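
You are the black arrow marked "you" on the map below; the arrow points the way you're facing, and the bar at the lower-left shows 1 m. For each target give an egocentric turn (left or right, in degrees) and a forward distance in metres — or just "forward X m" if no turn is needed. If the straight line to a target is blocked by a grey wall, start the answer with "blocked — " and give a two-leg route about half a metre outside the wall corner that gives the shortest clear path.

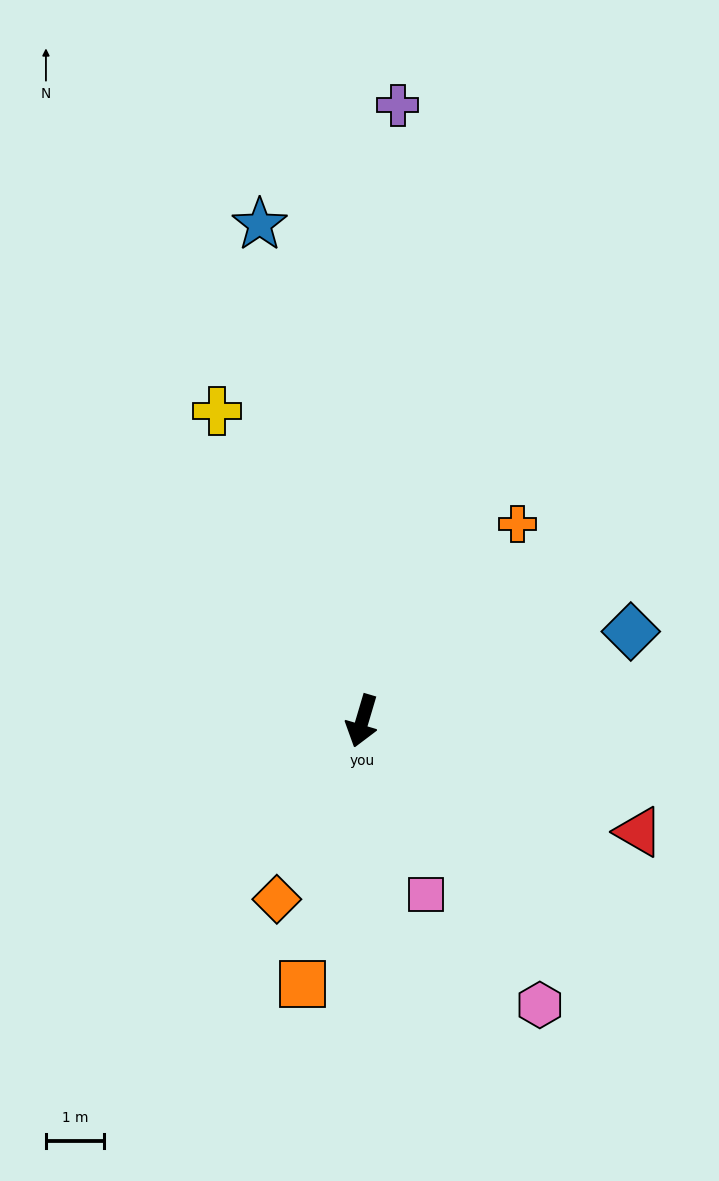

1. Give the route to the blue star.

turn right 152°, forward 8.7 m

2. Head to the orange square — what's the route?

turn left 4°, forward 4.6 m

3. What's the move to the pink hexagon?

turn left 49°, forward 5.7 m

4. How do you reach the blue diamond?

turn left 125°, forward 4.9 m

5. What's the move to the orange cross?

turn left 158°, forward 4.3 m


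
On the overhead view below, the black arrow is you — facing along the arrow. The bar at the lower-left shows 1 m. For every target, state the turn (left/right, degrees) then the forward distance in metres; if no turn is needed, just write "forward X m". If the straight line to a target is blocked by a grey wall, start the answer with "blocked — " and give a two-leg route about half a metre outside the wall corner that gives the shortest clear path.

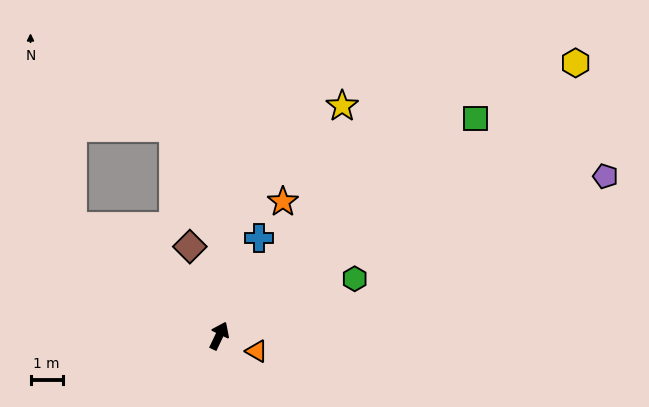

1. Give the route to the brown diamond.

turn left 44°, forward 2.9 m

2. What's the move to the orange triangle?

turn right 87°, forward 1.2 m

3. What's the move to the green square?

turn right 24°, forward 10.4 m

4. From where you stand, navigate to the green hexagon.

turn right 42°, forward 4.5 m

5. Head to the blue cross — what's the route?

turn left 3°, forward 3.2 m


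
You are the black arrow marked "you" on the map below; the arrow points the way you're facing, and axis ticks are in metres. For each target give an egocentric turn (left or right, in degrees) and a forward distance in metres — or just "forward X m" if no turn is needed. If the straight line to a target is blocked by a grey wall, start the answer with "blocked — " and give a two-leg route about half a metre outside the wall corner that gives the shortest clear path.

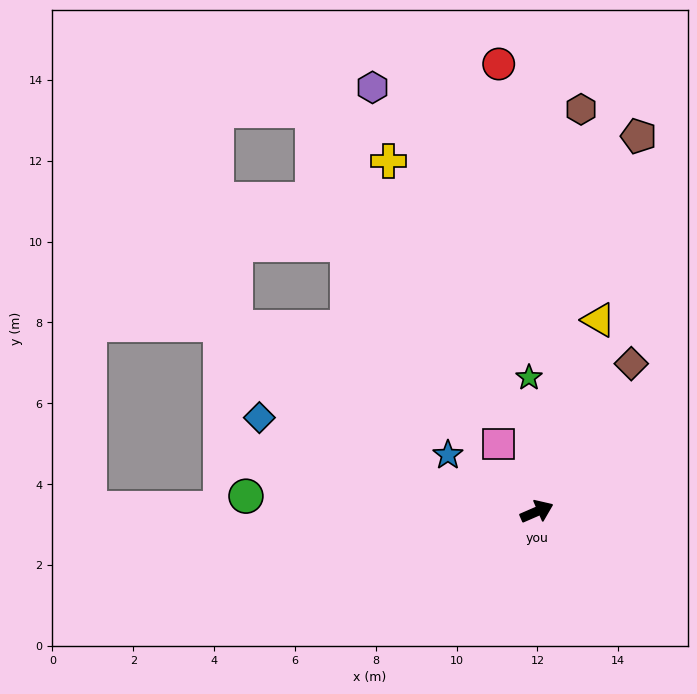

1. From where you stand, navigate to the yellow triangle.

turn left 49°, forward 5.0 m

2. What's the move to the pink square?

turn left 96°, forward 1.9 m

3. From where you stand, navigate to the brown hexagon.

turn left 60°, forward 10.0 m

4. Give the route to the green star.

turn left 70°, forward 3.3 m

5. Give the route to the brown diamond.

turn left 34°, forward 4.3 m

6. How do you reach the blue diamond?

turn left 138°, forward 7.2 m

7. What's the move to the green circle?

turn left 153°, forward 7.2 m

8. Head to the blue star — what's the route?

turn left 124°, forward 2.6 m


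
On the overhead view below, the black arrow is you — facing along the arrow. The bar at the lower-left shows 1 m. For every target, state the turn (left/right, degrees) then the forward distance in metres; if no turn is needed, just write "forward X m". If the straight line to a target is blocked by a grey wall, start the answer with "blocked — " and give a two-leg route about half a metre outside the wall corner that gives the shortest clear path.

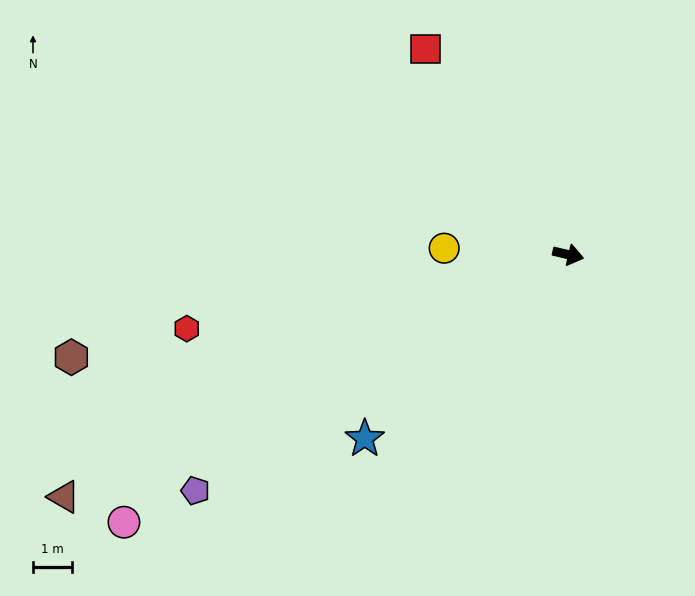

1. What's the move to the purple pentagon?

turn right 134°, forward 11.2 m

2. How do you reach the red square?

turn left 138°, forward 6.4 m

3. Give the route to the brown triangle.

turn right 141°, forward 14.2 m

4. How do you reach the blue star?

turn right 125°, forward 7.0 m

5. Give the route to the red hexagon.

turn right 156°, forward 9.9 m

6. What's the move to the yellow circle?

turn right 170°, forward 3.2 m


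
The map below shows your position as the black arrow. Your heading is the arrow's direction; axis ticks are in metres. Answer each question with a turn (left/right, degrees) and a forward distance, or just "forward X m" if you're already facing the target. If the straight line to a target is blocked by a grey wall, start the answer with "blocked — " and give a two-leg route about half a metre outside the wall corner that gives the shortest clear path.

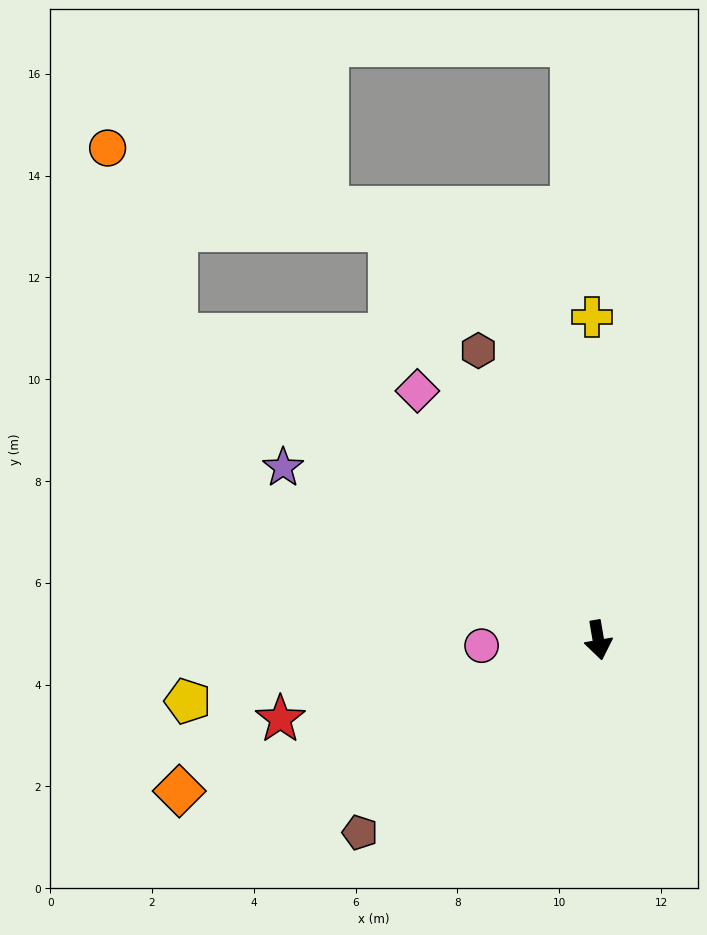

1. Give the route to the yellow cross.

turn left 171°, forward 6.3 m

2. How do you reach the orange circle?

blocked — turn right 136°, forward 10.2 m, then turn right 33°, forward 3.9 m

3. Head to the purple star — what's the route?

turn right 128°, forward 7.1 m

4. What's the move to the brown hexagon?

turn right 167°, forward 6.2 m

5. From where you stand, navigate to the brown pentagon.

turn right 61°, forward 6.0 m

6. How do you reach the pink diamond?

turn right 154°, forward 6.1 m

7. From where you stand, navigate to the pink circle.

turn right 97°, forward 2.3 m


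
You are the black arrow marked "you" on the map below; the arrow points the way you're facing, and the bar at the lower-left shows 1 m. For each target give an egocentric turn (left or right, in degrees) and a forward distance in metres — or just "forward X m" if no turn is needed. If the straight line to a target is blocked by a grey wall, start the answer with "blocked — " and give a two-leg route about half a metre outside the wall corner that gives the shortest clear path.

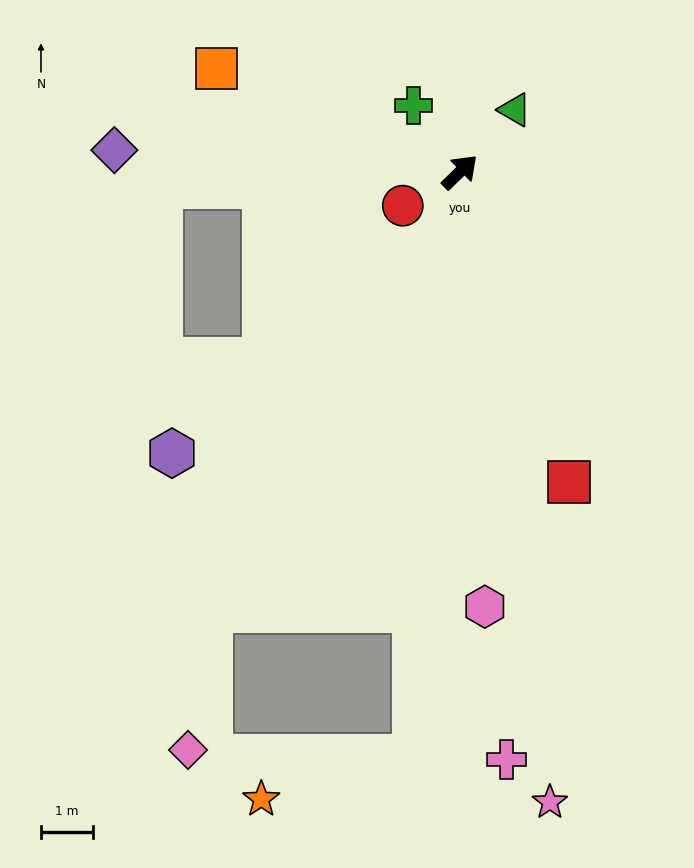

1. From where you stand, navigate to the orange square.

turn left 113°, forward 5.1 m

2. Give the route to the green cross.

turn left 81°, forward 1.5 m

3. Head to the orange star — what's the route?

blocked — turn right 139°, forward 11.2 m, then turn right 69°, forward 3.0 m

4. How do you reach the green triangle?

turn left 4°, forward 1.6 m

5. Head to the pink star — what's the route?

turn right 126°, forward 12.2 m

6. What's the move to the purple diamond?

turn left 132°, forward 6.6 m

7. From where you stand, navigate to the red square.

turn right 115°, forward 6.3 m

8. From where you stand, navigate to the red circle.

turn left 167°, forward 1.3 m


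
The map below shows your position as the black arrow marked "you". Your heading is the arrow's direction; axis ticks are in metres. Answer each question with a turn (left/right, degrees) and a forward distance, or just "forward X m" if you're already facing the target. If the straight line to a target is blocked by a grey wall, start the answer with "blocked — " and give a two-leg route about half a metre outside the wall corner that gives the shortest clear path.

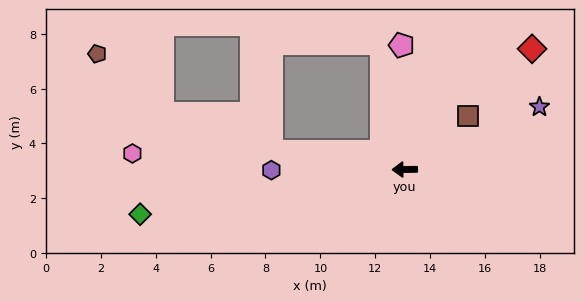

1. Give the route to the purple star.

turn right 156°, forward 5.4 m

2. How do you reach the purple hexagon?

forward 4.9 m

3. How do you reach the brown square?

turn right 141°, forward 3.0 m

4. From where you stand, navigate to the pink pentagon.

turn right 89°, forward 4.5 m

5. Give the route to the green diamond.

turn left 9°, forward 9.8 m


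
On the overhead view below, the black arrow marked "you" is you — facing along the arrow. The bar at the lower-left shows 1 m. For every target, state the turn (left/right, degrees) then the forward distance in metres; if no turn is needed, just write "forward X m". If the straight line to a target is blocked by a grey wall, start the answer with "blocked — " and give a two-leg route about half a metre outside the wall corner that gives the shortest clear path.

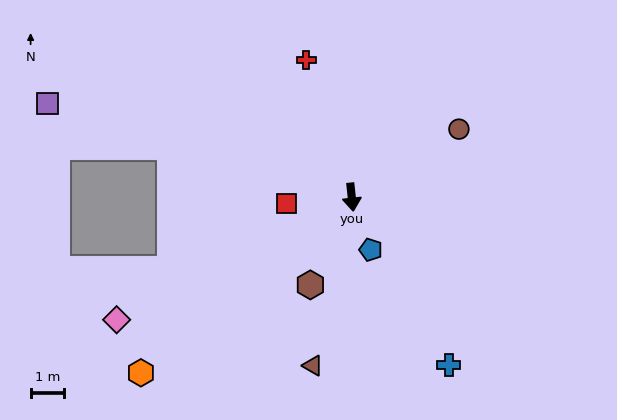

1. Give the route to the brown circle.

turn left 116°, forward 3.8 m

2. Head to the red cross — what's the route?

turn right 168°, forward 4.3 m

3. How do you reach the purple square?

turn right 113°, forward 9.5 m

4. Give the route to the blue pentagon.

turn left 14°, forward 1.7 m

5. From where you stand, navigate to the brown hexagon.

turn right 31°, forward 2.9 m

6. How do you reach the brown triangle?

turn right 19°, forward 5.2 m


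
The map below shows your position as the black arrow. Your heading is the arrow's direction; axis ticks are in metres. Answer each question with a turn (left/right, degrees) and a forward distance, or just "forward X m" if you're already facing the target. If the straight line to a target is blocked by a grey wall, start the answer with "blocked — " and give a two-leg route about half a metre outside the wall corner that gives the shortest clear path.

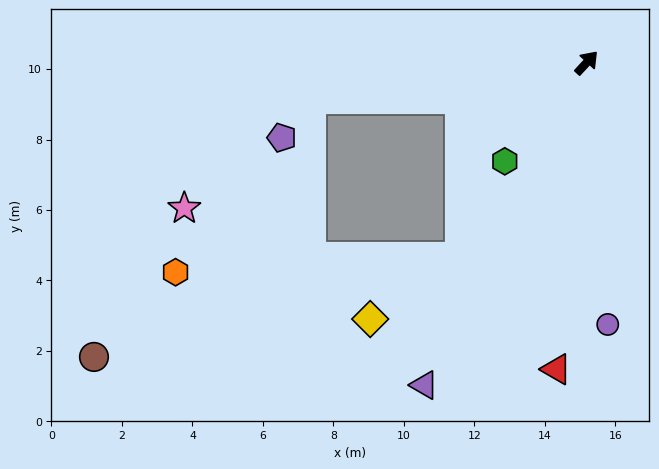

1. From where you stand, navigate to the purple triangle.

turn right 164°, forward 10.2 m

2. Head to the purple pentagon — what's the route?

blocked — turn left 140°, forward 7.9 m, then turn left 45°, forward 1.4 m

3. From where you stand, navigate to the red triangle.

turn right 143°, forward 8.7 m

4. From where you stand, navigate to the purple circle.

turn right 133°, forward 7.5 m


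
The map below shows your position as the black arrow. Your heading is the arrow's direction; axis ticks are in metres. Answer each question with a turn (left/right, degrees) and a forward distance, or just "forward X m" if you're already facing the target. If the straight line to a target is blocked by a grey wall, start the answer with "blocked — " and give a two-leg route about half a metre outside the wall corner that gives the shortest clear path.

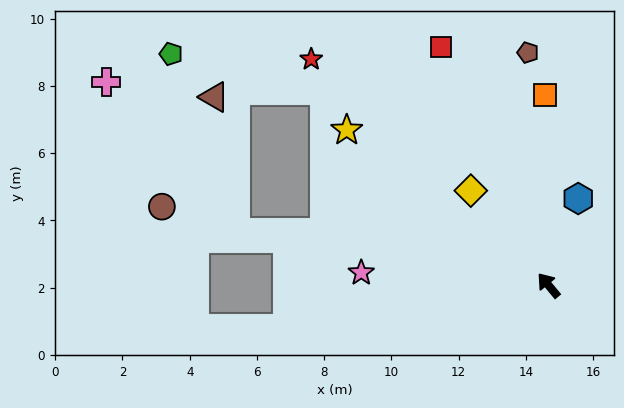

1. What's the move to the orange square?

turn right 38°, forward 5.7 m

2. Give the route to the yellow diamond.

forward 3.6 m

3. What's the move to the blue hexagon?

turn right 59°, forward 2.7 m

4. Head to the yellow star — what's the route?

turn left 13°, forward 7.6 m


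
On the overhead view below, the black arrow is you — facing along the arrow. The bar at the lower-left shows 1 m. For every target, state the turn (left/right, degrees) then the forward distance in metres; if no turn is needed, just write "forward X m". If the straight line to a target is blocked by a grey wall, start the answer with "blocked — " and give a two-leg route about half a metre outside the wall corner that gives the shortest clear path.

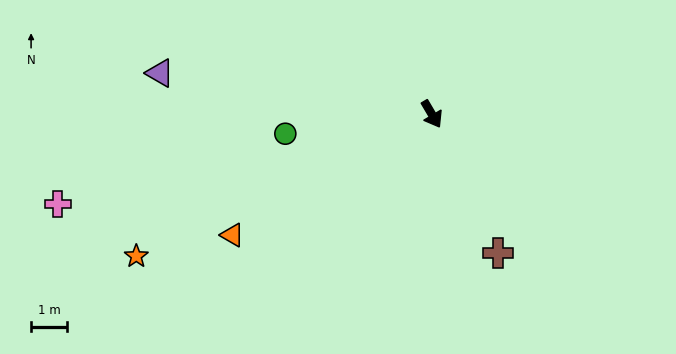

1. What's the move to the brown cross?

turn right 5°, forward 4.3 m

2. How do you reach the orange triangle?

turn right 89°, forward 6.4 m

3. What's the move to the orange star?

turn right 95°, forward 9.1 m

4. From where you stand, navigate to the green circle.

turn right 113°, forward 4.1 m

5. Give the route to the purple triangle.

turn right 129°, forward 7.6 m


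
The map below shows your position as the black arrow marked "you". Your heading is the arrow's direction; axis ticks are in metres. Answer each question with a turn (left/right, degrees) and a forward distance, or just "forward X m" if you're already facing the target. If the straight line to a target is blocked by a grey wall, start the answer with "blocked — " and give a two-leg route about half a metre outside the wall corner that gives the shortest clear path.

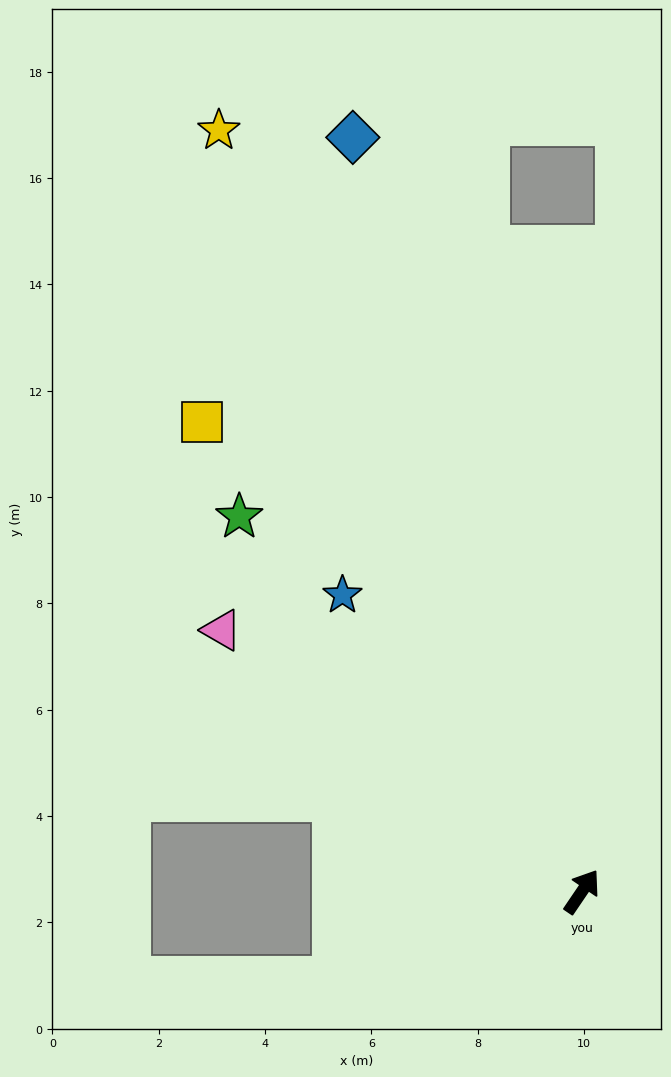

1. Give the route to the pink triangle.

turn left 88°, forward 8.4 m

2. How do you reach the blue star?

turn left 73°, forward 7.2 m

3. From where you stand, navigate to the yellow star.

turn left 60°, forward 15.9 m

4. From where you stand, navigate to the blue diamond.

turn left 51°, forward 14.8 m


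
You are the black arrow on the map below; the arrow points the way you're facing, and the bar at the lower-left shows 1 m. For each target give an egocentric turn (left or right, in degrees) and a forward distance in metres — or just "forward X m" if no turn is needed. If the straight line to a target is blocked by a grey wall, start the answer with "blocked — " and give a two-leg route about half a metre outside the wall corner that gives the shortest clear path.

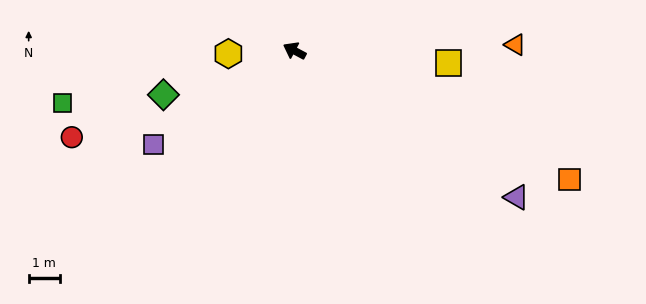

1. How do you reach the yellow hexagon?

turn left 31°, forward 2.1 m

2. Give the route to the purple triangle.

turn left 175°, forward 8.5 m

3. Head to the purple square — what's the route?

turn left 62°, forward 5.4 m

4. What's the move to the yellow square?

turn right 157°, forward 4.9 m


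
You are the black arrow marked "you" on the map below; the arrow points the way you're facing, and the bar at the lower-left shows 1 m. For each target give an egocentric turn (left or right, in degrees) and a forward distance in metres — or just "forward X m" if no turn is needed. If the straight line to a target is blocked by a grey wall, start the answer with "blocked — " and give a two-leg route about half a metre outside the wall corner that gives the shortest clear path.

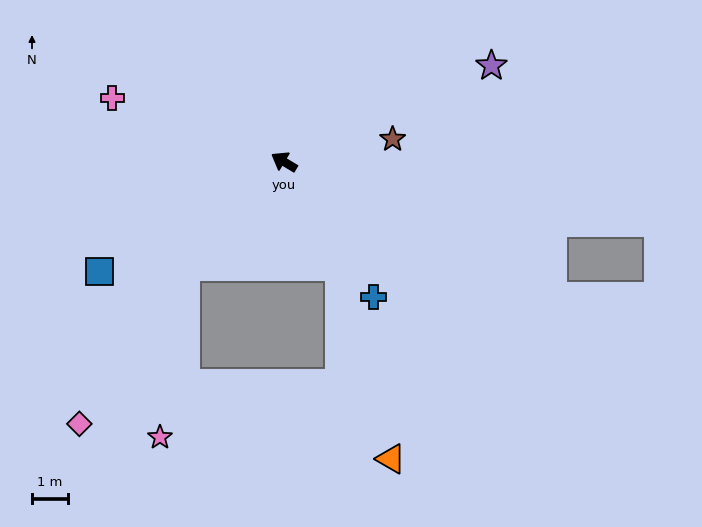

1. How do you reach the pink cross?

turn left 11°, forward 5.1 m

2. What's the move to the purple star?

turn right 124°, forward 6.4 m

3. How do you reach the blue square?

turn left 62°, forward 6.0 m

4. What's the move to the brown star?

turn right 137°, forward 3.1 m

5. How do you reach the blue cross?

turn left 154°, forward 4.5 m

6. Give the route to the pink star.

blocked — turn left 77°, forward 4.0 m, then turn left 36°, forward 4.8 m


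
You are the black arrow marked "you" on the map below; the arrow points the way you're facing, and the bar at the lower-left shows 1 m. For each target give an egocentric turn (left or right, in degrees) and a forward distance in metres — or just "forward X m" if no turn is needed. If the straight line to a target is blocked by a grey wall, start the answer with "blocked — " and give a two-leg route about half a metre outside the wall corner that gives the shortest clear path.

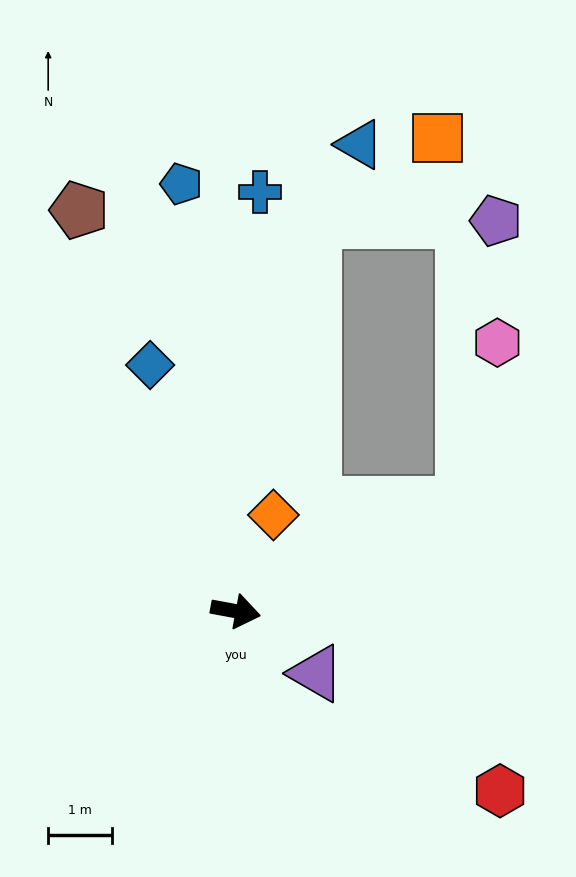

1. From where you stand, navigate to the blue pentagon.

turn left 108°, forward 6.7 m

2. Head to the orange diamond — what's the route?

turn left 79°, forward 1.6 m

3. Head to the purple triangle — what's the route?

turn right 27°, forward 1.6 m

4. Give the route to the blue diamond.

turn left 120°, forward 4.1 m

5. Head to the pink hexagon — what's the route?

blocked — turn left 36°, forward 3.9 m, then turn left 52°, forward 2.6 m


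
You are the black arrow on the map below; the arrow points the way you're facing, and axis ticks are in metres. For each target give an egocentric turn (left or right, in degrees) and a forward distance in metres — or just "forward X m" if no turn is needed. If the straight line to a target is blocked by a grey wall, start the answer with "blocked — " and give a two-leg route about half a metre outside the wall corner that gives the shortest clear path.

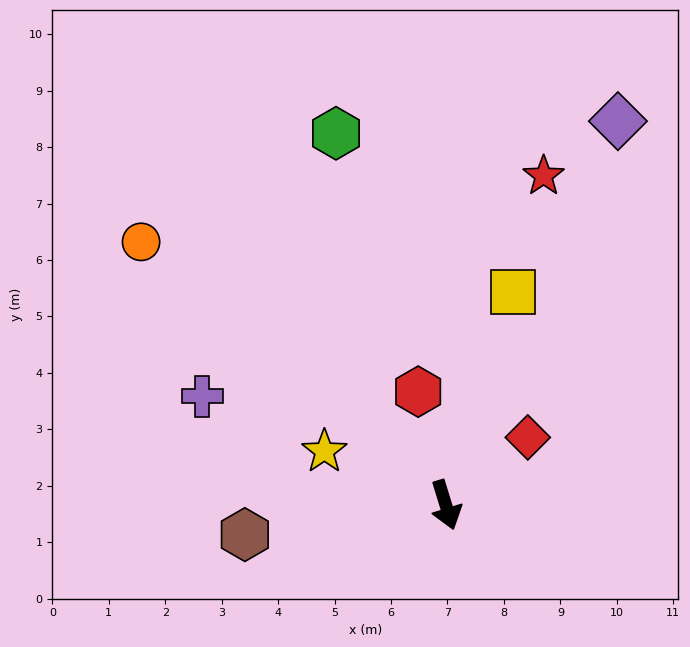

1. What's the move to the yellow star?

turn right 131°, forward 2.4 m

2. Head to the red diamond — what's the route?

turn left 112°, forward 1.9 m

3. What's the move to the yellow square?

turn left 145°, forward 4.0 m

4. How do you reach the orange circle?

turn right 148°, forward 7.1 m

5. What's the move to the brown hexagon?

turn right 99°, forward 3.6 m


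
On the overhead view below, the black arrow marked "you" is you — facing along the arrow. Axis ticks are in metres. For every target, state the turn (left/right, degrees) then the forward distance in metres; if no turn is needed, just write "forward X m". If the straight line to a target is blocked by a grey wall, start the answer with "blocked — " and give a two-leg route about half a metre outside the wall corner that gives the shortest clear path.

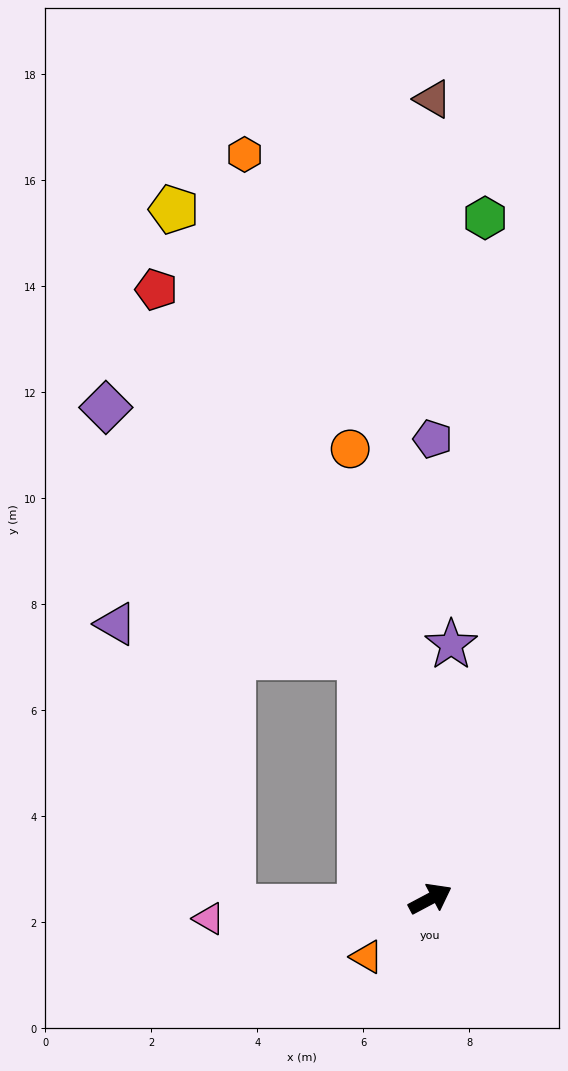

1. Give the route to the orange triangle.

turn right 166°, forward 1.6 m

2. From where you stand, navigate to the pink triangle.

turn left 157°, forward 4.2 m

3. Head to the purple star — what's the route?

turn left 57°, forward 4.8 m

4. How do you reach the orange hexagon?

turn left 76°, forward 14.5 m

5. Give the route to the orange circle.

turn left 72°, forward 8.6 m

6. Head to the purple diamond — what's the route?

blocked — turn left 78°, forward 4.8 m, then turn left 29°, forward 6.7 m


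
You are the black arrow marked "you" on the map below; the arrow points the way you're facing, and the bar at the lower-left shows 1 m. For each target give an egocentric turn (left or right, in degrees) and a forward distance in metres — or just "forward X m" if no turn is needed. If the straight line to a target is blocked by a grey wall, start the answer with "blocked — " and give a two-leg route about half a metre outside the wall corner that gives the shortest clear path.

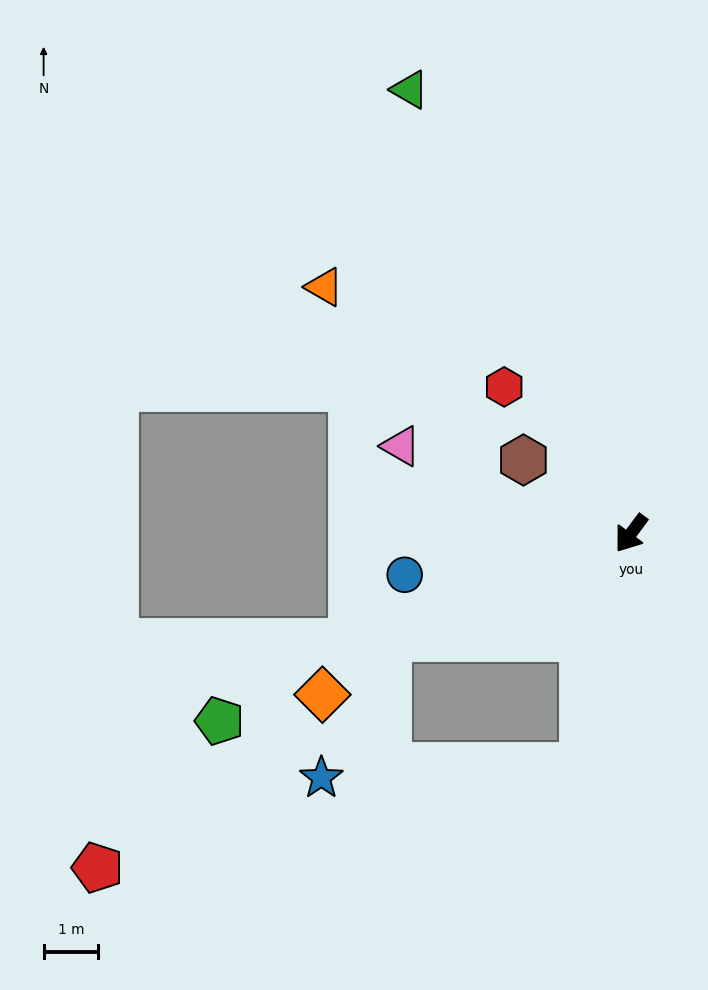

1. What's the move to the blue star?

blocked — turn left 25°, forward 4.4 m, then turn right 76°, forward 4.8 m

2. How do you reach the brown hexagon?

turn right 88°, forward 2.4 m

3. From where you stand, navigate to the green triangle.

turn right 117°, forward 9.1 m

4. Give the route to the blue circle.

turn right 43°, forward 4.2 m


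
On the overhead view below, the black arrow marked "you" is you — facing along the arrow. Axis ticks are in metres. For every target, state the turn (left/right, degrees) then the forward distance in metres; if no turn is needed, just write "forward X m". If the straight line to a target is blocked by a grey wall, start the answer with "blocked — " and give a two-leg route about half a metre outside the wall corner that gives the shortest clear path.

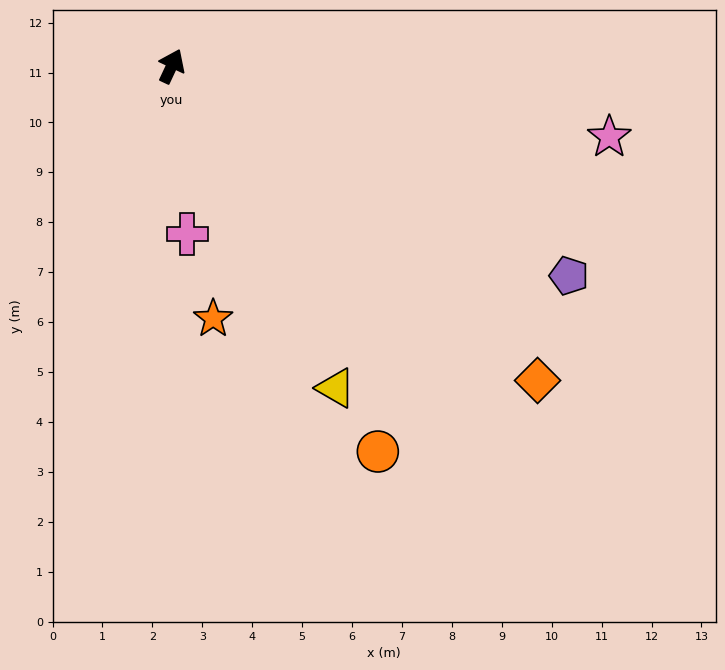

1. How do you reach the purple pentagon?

turn right 93°, forward 9.0 m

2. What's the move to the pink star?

turn right 74°, forward 8.9 m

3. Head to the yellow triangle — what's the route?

turn right 128°, forward 7.2 m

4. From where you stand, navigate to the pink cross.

turn right 150°, forward 3.4 m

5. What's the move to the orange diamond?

turn right 106°, forward 9.7 m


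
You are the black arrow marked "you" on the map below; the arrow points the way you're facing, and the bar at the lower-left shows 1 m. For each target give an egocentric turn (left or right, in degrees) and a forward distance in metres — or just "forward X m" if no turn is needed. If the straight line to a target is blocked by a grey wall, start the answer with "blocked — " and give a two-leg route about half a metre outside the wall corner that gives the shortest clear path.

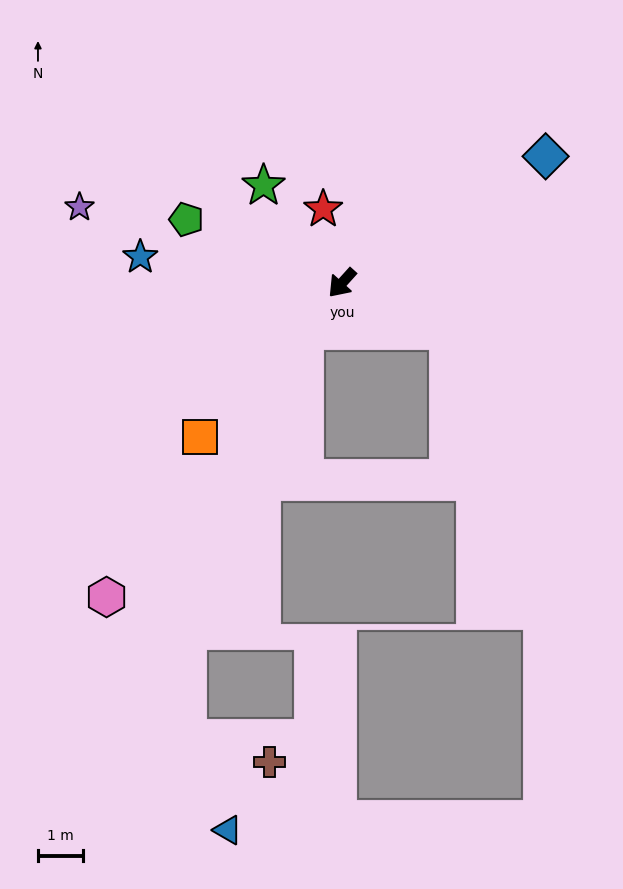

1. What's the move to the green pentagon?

turn right 70°, forward 3.8 m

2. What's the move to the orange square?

forward 4.7 m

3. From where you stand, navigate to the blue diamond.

turn left 164°, forward 5.4 m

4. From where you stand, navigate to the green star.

turn right 99°, forward 2.8 m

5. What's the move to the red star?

turn right 124°, forward 1.7 m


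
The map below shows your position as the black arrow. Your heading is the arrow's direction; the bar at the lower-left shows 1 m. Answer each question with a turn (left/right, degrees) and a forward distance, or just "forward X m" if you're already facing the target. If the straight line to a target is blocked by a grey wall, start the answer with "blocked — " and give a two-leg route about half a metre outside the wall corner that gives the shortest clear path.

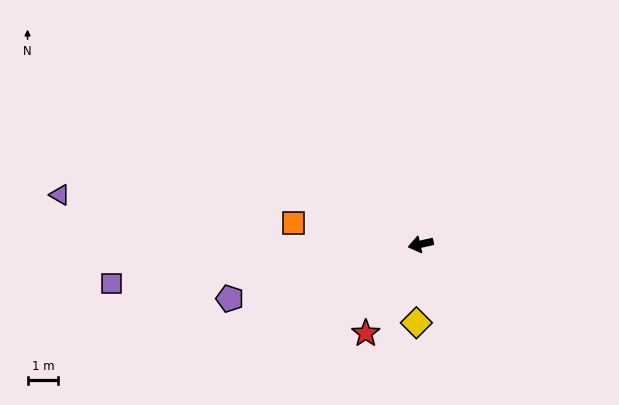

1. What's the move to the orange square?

turn right 22°, forward 4.2 m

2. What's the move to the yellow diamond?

turn left 74°, forward 2.6 m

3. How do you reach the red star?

turn left 46°, forward 3.4 m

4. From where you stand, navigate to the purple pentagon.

turn left 3°, forward 6.5 m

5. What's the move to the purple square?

turn right 5°, forward 10.2 m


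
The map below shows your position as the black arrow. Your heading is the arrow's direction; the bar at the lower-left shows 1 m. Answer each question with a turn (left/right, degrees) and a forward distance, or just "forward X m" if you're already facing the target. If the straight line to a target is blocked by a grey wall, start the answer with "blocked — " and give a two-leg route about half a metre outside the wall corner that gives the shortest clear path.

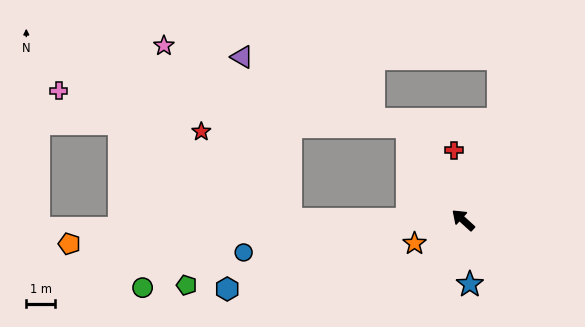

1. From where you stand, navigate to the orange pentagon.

turn left 46°, forward 13.9 m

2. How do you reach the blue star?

turn left 138°, forward 2.3 m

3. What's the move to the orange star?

turn left 68°, forward 1.9 m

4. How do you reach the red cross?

turn right 40°, forward 2.5 m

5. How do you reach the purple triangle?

blocked — turn left 42°, forward 6.1 m, then turn right 73°, forward 6.0 m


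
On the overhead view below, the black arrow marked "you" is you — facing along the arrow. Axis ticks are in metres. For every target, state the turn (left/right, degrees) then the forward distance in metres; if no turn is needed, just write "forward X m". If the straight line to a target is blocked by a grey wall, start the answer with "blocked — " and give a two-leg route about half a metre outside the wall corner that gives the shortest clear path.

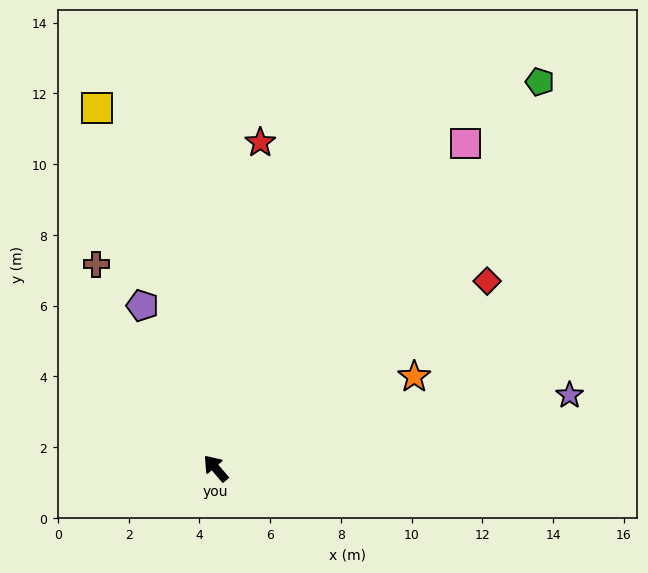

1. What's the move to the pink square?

turn right 78°, forward 11.6 m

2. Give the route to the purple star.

turn right 119°, forward 10.2 m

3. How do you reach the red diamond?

turn right 96°, forward 9.3 m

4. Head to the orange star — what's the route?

turn right 106°, forward 6.2 m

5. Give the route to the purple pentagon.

turn right 16°, forward 5.0 m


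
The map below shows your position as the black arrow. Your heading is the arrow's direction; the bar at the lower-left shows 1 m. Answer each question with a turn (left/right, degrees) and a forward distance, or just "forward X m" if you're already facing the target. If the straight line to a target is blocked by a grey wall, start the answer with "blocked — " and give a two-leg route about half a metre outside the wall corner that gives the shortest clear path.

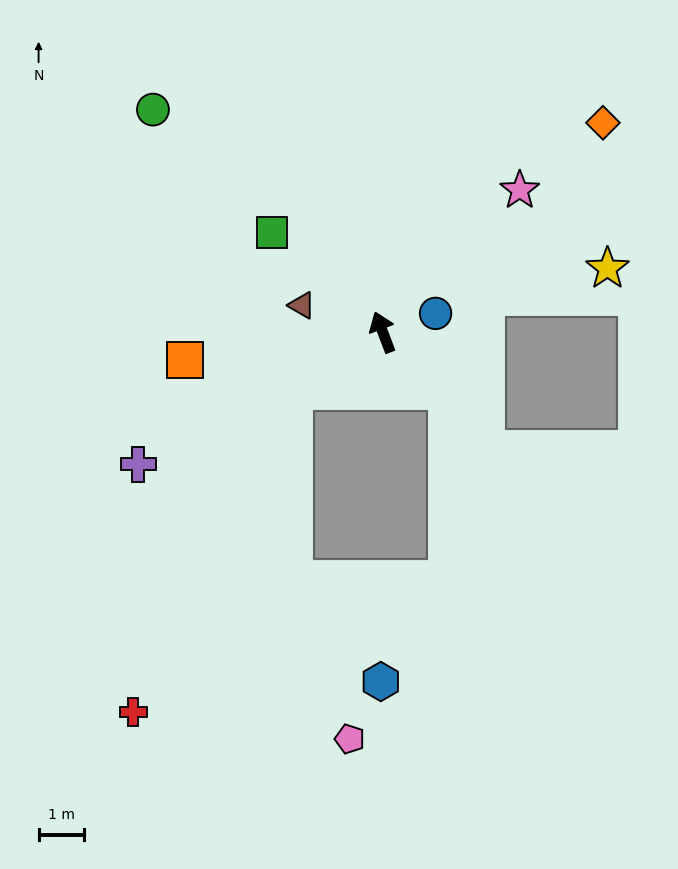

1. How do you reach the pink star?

turn right 65°, forward 4.3 m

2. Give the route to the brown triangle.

turn left 51°, forward 1.9 m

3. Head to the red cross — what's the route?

blocked — turn left 102°, forward 2.3 m, then turn left 31°, forward 7.9 m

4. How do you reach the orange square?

turn left 77°, forward 4.4 m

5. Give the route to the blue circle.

turn right 91°, forward 1.2 m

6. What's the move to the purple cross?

turn left 98°, forward 6.1 m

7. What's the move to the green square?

turn left 27°, forward 3.3 m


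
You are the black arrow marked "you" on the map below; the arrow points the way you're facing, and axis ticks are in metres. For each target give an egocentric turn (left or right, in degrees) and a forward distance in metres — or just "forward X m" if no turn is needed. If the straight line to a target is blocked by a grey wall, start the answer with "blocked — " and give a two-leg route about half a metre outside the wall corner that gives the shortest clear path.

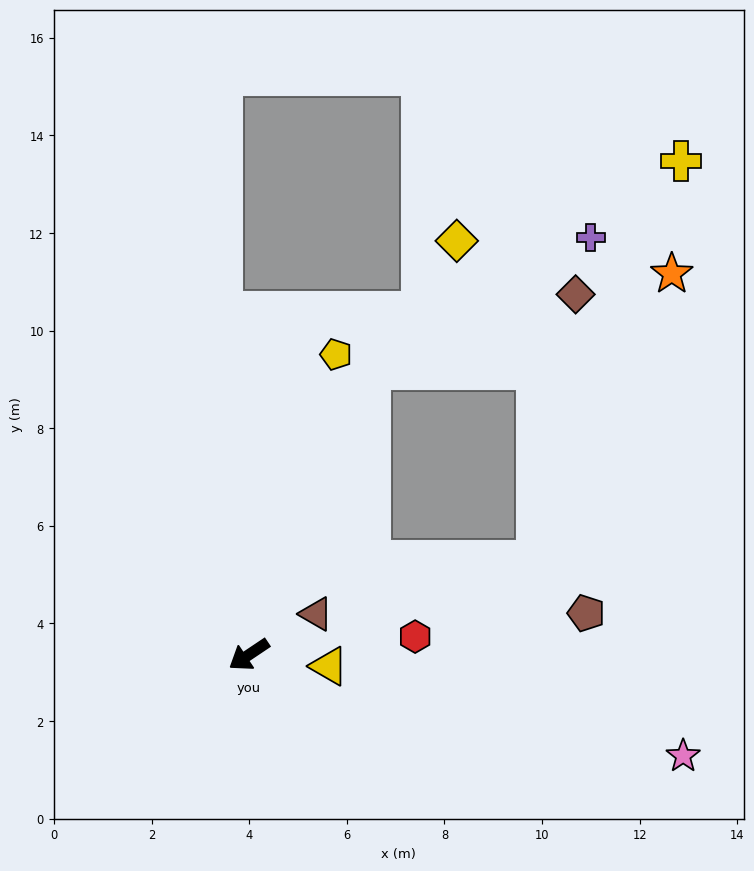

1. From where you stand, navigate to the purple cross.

blocked — turn right 147°, forward 6.4 m, then turn right 36°, forward 5.3 m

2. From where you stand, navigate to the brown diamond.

blocked — turn right 147°, forward 6.4 m, then turn right 47°, forward 4.5 m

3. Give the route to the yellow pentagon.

turn right 140°, forward 6.4 m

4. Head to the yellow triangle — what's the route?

turn left 138°, forward 1.7 m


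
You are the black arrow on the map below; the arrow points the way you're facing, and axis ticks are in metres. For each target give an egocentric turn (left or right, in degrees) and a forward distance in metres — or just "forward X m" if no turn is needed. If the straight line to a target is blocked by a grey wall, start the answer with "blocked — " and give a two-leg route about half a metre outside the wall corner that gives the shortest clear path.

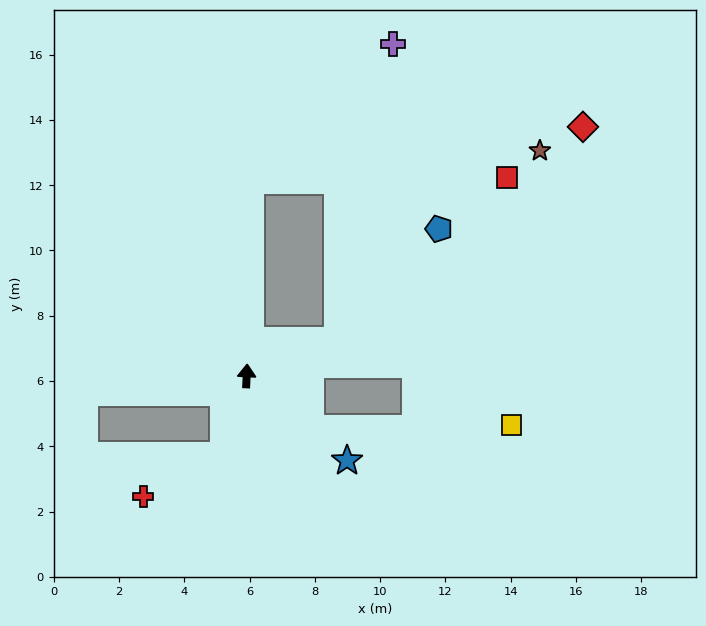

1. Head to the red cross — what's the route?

blocked — turn left 166°, forward 2.5 m, then turn right 46°, forward 2.8 m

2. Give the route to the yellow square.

blocked — turn right 127°, forward 2.5 m, then turn left 41°, forward 6.2 m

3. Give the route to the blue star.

turn right 127°, forward 4.0 m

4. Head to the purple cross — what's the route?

blocked — forward 6.0 m, then turn right 44°, forward 6.0 m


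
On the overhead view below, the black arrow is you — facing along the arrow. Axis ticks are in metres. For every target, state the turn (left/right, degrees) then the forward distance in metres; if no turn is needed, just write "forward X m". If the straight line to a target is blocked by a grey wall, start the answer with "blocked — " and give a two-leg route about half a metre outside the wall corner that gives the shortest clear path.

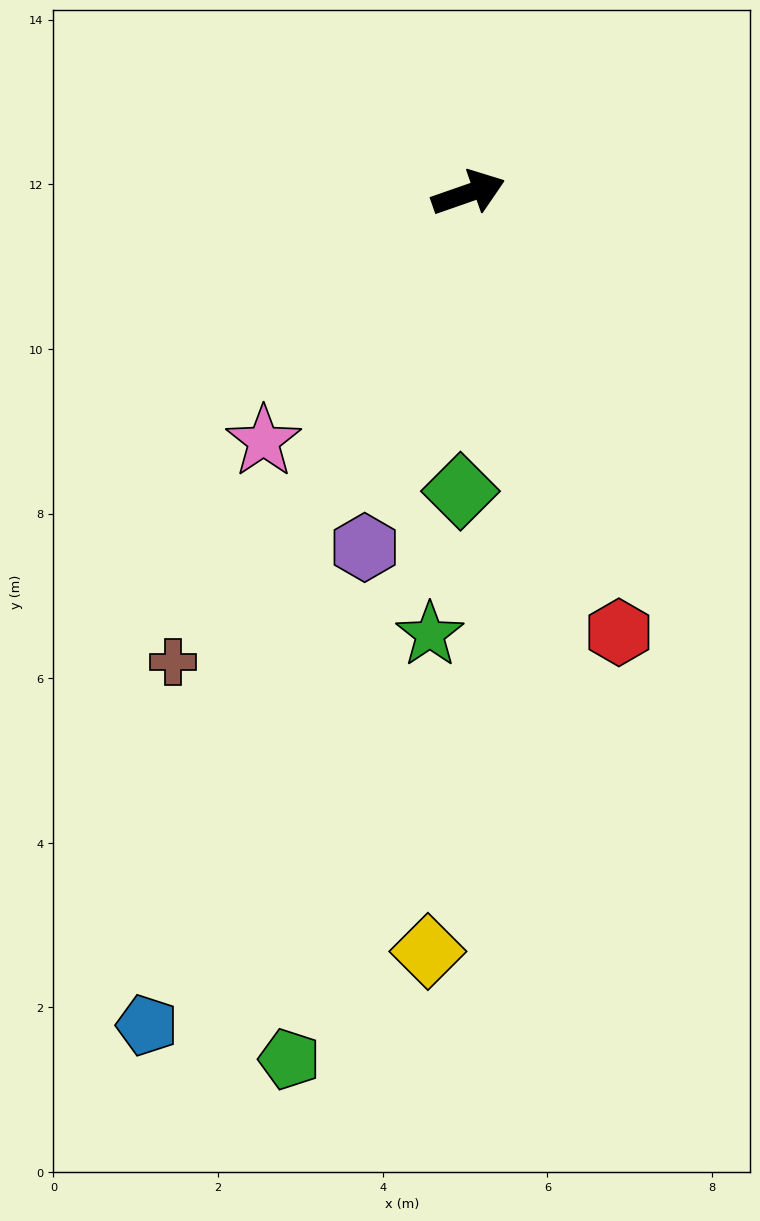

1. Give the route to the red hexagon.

turn right 90°, forward 5.6 m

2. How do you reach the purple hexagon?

turn right 126°, forward 4.5 m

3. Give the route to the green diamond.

turn right 111°, forward 3.6 m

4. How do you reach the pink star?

turn right 149°, forward 3.9 m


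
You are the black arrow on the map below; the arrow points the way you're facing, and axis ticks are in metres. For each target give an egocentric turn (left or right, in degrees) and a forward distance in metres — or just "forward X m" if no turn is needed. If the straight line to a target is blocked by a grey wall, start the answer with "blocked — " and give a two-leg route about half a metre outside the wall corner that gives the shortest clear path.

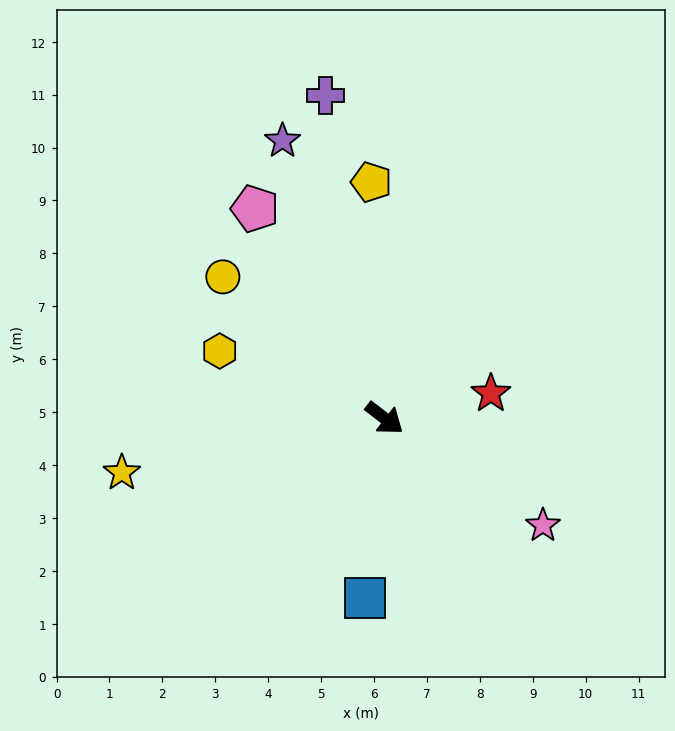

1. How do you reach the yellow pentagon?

turn left 131°, forward 4.5 m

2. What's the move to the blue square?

turn right 59°, forward 3.4 m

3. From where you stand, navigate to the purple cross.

turn left 138°, forward 6.2 m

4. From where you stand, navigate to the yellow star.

turn right 131°, forward 5.1 m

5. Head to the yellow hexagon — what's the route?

turn right 165°, forward 3.4 m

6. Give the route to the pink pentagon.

turn left 159°, forward 4.7 m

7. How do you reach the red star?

turn left 51°, forward 2.1 m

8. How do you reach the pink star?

turn left 4°, forward 3.6 m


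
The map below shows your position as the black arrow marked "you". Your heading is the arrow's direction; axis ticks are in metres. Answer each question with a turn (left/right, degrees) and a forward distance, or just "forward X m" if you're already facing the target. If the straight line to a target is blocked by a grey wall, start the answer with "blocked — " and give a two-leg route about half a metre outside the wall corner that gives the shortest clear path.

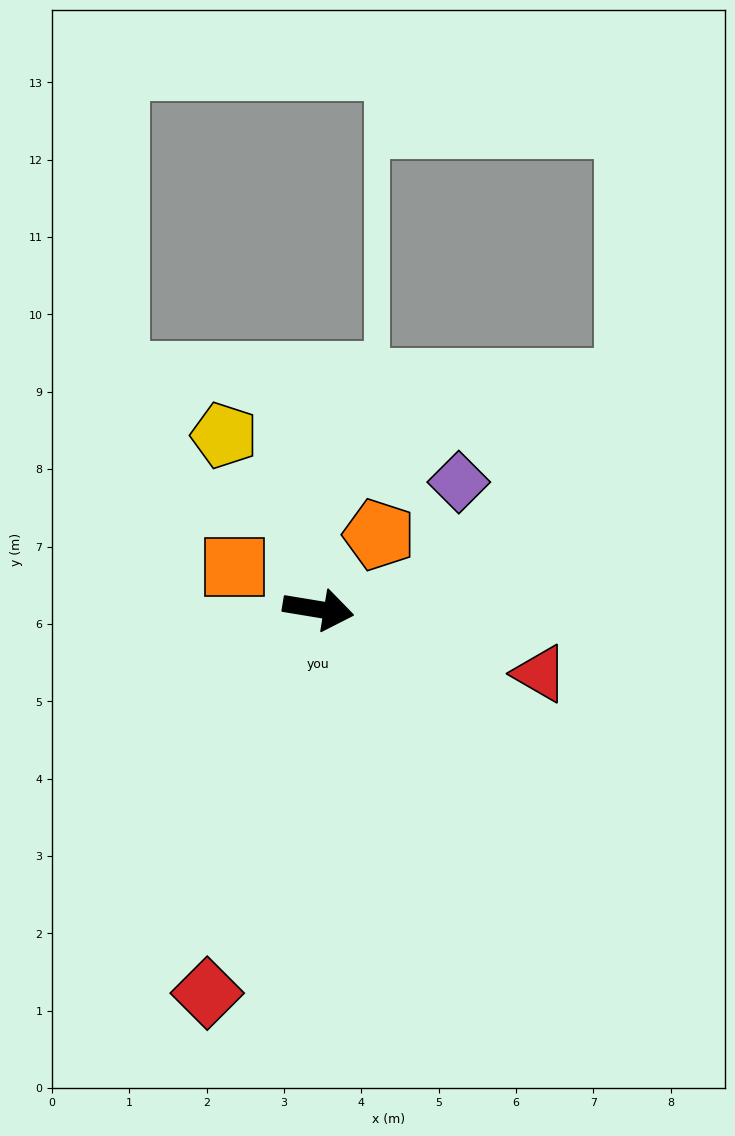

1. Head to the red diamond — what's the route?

turn right 97°, forward 5.2 m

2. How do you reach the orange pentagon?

turn left 60°, forward 1.2 m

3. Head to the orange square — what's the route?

turn left 163°, forward 1.2 m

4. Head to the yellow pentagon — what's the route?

turn left 128°, forward 2.6 m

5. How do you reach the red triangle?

turn right 7°, forward 3.0 m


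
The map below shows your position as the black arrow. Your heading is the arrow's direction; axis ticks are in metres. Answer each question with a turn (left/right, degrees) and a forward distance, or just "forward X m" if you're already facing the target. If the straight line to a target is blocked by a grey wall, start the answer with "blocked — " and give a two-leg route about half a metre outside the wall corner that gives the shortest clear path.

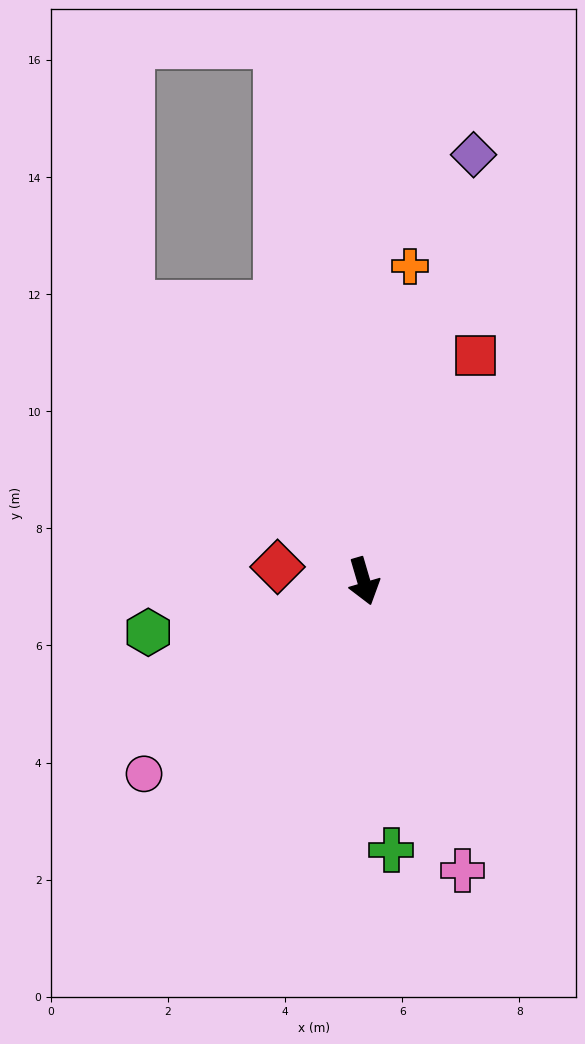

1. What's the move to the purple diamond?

turn left 149°, forward 7.5 m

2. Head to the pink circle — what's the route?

turn right 65°, forward 5.0 m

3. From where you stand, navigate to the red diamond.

turn right 116°, forward 1.5 m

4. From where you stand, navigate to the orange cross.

turn left 155°, forward 5.4 m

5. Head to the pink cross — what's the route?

turn left 3°, forward 5.2 m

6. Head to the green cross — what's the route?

turn right 10°, forward 4.6 m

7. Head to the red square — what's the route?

turn left 137°, forward 4.3 m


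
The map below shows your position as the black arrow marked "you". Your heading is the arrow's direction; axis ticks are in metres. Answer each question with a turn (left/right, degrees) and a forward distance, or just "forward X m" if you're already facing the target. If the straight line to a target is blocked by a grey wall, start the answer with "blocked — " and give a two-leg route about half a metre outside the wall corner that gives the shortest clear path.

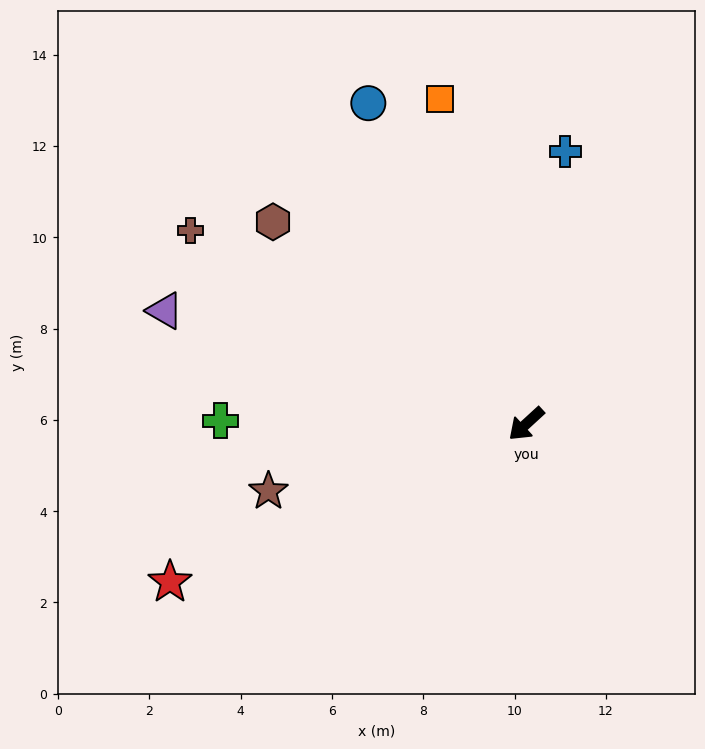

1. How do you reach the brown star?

turn right 28°, forward 5.8 m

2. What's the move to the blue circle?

turn right 106°, forward 7.8 m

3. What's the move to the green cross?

turn right 43°, forward 6.7 m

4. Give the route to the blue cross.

turn right 141°, forward 6.0 m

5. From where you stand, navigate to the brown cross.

turn right 72°, forward 8.5 m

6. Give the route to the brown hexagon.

turn right 81°, forward 7.1 m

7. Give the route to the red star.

turn right 19°, forward 8.5 m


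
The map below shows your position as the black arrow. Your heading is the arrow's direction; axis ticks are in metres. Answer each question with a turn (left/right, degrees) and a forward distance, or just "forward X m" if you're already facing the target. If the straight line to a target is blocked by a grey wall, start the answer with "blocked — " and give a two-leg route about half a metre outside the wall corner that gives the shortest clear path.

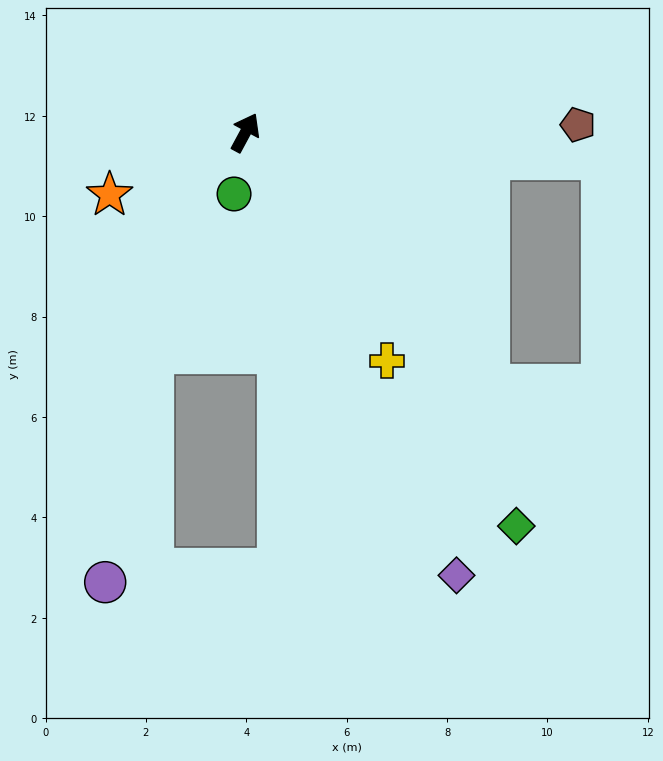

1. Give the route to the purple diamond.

turn right 126°, forward 9.8 m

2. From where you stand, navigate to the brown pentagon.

turn right 60°, forward 6.6 m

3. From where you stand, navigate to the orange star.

turn left 143°, forward 3.0 m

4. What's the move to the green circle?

turn right 162°, forward 1.2 m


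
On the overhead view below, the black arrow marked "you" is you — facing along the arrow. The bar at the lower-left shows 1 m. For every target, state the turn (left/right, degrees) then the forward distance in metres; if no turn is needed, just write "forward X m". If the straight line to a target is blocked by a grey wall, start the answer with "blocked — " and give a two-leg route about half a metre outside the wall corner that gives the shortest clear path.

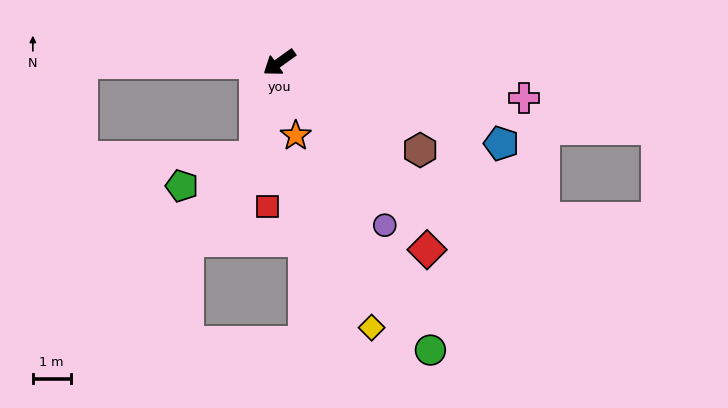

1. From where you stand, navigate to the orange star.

turn left 67°, forward 2.0 m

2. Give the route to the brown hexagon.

turn left 113°, forward 4.4 m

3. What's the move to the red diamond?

turn left 93°, forward 6.3 m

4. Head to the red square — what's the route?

turn left 50°, forward 3.8 m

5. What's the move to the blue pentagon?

turn left 124°, forward 6.3 m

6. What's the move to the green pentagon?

blocked — turn left 40°, forward 2.6 m, then turn right 54°, forward 2.1 m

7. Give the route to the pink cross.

turn left 136°, forward 6.6 m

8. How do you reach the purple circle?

turn left 87°, forward 5.1 m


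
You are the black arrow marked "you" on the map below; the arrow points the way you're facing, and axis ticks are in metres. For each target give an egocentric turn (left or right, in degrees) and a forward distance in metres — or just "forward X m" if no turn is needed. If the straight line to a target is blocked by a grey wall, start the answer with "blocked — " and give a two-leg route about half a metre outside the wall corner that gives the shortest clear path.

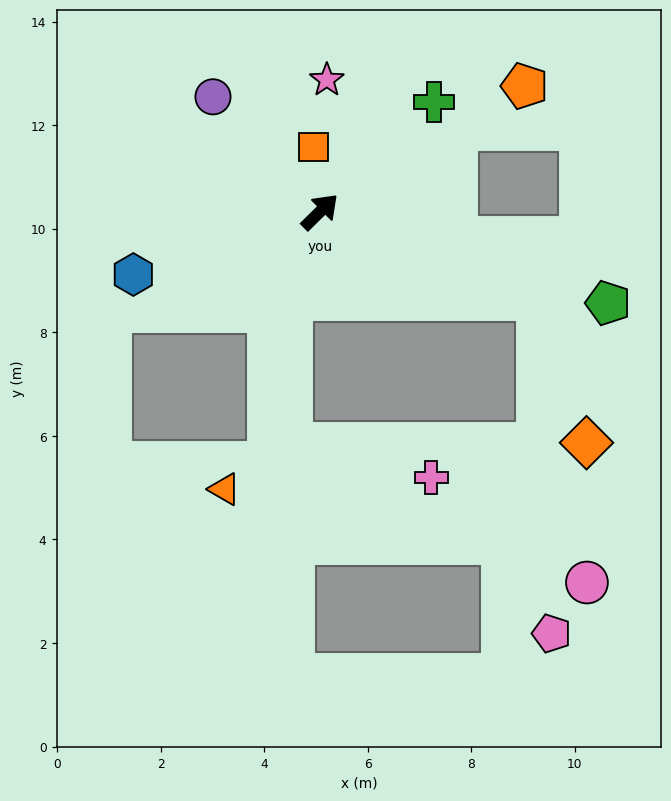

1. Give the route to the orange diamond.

blocked — turn right 66°, forward 4.5 m, then turn right 50°, forward 2.9 m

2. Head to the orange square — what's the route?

turn left 51°, forward 1.3 m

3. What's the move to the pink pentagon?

blocked — turn right 66°, forward 4.5 m, then turn right 66°, forward 6.5 m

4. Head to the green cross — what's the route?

forward 3.1 m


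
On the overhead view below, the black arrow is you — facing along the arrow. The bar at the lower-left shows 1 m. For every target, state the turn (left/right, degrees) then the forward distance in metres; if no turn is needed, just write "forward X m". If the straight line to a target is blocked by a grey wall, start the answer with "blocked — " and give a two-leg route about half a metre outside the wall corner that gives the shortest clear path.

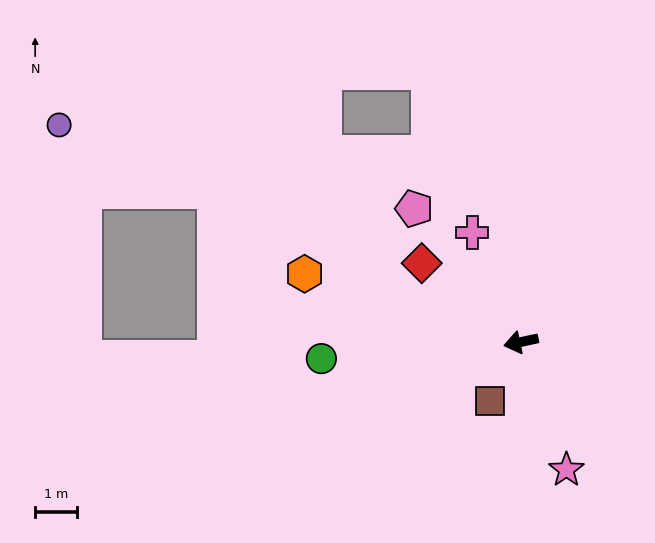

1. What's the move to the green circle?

turn right 7°, forward 4.8 m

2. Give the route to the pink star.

turn left 97°, forward 3.2 m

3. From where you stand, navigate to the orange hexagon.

turn right 30°, forward 5.4 m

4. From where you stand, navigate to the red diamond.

turn right 51°, forward 3.0 m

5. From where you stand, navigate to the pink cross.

turn right 78°, forward 2.9 m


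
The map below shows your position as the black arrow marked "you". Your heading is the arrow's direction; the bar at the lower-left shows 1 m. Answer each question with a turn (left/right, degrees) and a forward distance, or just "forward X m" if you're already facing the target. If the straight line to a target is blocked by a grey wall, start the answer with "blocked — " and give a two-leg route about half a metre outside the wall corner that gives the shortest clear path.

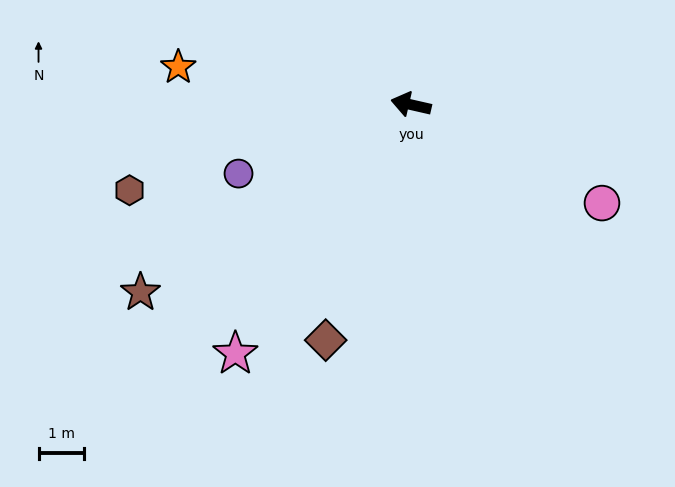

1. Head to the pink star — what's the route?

turn left 68°, forward 6.7 m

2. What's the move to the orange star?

turn left 4°, forward 5.2 m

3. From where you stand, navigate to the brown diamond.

turn left 83°, forward 5.5 m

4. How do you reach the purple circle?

turn left 35°, forward 4.1 m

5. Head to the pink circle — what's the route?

turn left 166°, forward 4.7 m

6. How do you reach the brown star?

turn left 48°, forward 7.2 m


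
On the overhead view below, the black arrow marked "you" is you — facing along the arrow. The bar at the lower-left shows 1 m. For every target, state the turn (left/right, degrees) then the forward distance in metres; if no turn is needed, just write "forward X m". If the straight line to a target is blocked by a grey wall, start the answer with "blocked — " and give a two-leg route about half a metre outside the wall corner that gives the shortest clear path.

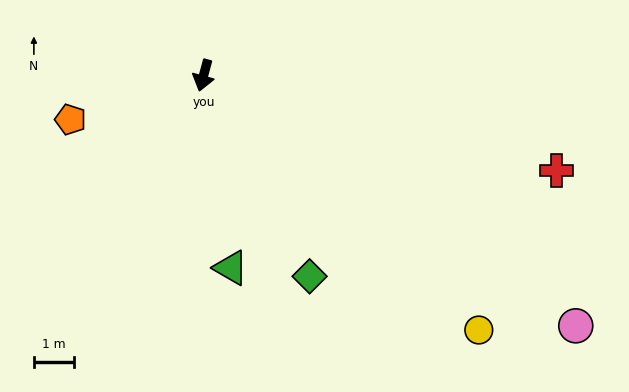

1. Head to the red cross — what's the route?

turn left 90°, forward 9.1 m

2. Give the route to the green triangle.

turn left 23°, forward 4.8 m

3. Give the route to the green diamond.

turn left 43°, forward 5.7 m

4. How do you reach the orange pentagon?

turn right 57°, forward 3.5 m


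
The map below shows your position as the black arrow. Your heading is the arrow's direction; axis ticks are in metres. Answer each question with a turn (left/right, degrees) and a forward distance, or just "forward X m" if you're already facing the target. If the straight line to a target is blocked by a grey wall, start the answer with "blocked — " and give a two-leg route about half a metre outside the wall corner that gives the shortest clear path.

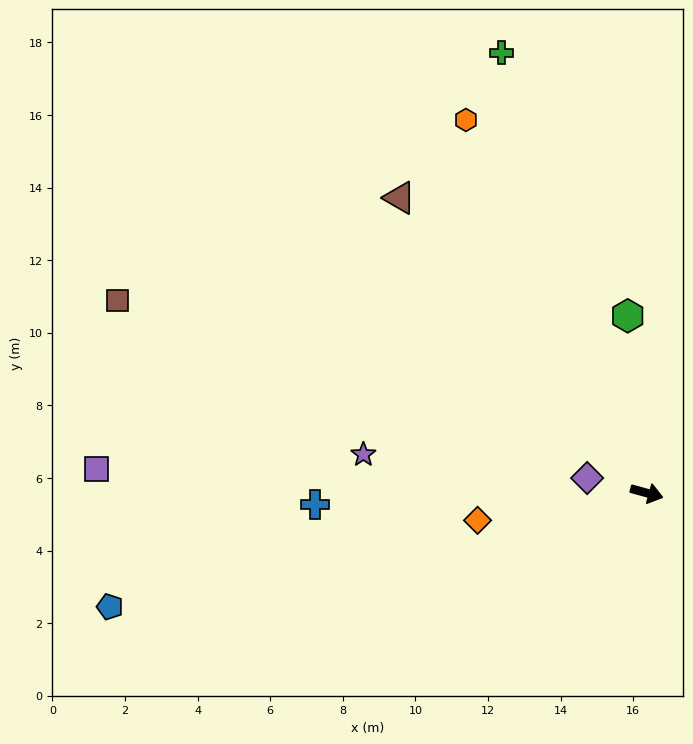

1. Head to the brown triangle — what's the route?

turn left 145°, forward 10.6 m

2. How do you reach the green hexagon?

turn left 112°, forward 4.9 m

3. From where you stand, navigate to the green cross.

turn left 124°, forward 12.8 m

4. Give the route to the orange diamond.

turn right 155°, forward 4.7 m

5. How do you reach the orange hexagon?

turn left 131°, forward 11.4 m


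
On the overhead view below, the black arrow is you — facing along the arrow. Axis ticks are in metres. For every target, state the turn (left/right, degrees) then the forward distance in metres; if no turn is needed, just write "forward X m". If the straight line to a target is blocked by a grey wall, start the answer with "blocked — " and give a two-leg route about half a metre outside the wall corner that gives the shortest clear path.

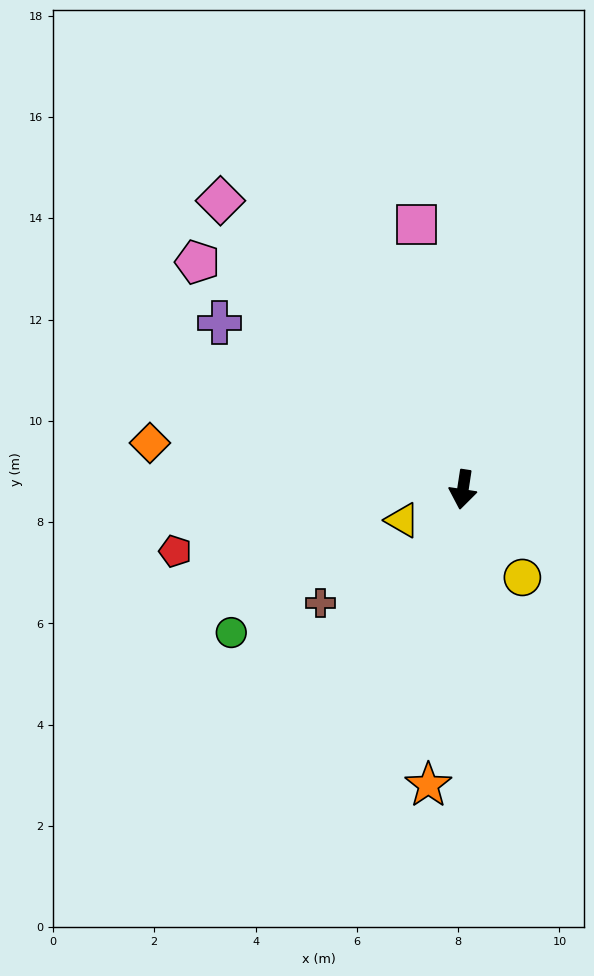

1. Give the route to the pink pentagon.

turn right 122°, forward 6.9 m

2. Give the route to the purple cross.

turn right 116°, forward 5.8 m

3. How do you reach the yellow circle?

turn left 43°, forward 2.1 m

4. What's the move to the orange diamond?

turn right 90°, forward 6.2 m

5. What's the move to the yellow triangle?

turn right 54°, forward 1.3 m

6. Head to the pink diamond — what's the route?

turn right 131°, forward 7.4 m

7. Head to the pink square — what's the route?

turn right 161°, forward 5.3 m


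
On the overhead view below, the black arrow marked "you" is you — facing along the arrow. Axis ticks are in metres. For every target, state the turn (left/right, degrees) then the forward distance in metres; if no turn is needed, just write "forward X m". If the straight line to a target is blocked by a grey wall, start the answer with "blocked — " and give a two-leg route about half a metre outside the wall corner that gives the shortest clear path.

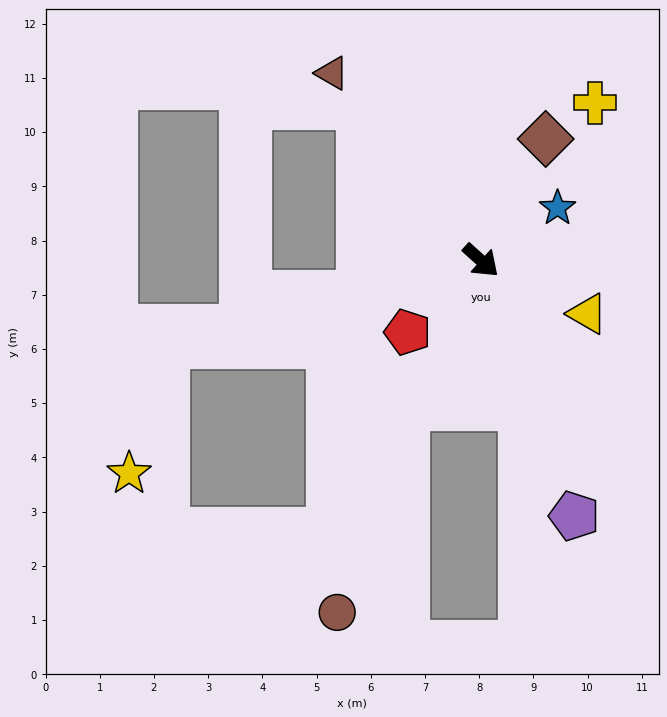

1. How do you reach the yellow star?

blocked — turn right 123°, forward 6.0 m, then turn left 58°, forward 2.5 m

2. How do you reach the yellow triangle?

turn left 15°, forward 2.2 m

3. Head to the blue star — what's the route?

turn left 76°, forward 1.7 m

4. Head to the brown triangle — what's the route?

turn left 170°, forward 4.4 m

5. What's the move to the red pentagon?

turn right 94°, forward 1.9 m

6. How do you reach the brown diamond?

turn left 104°, forward 2.5 m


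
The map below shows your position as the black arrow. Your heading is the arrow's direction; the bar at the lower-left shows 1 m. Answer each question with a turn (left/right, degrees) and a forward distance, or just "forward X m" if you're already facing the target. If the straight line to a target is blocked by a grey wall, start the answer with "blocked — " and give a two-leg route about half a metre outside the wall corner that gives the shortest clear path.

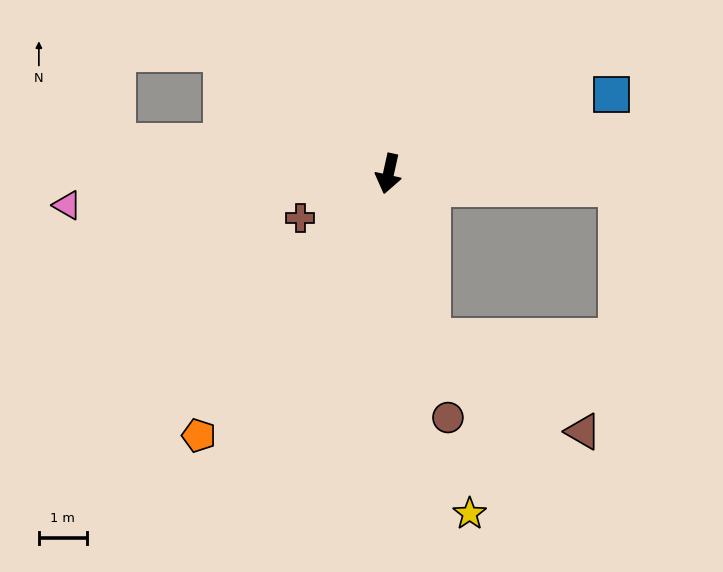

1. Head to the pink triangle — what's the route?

turn right 72°, forward 6.8 m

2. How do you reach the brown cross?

turn right 51°, forward 2.1 m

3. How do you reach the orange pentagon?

turn right 23°, forward 6.8 m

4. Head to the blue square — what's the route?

turn left 122°, forward 5.0 m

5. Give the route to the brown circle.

turn left 26°, forward 5.3 m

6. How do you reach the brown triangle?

blocked — turn left 27°, forward 3.6 m, then turn left 44°, forward 3.7 m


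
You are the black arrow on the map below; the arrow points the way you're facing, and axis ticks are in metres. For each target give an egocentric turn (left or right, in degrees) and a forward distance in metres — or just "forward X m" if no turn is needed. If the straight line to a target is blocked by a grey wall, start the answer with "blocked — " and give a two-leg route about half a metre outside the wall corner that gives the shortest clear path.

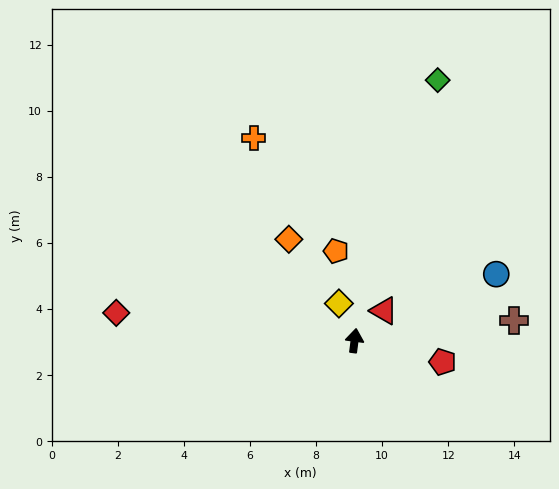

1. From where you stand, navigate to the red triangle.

turn right 37°, forward 1.3 m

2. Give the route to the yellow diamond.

turn left 30°, forward 1.2 m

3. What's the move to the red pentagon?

turn right 96°, forward 2.7 m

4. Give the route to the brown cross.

turn right 75°, forward 4.9 m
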